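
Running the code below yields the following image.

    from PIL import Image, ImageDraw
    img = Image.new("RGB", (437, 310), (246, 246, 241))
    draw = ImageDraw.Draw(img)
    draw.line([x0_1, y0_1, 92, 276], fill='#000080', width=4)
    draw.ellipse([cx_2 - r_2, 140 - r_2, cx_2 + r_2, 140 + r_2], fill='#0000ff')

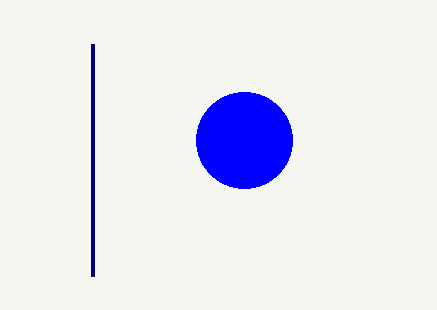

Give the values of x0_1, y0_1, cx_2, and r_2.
x0_1 = 92
y0_1 = 44
cx_2 = 244
r_2 = 48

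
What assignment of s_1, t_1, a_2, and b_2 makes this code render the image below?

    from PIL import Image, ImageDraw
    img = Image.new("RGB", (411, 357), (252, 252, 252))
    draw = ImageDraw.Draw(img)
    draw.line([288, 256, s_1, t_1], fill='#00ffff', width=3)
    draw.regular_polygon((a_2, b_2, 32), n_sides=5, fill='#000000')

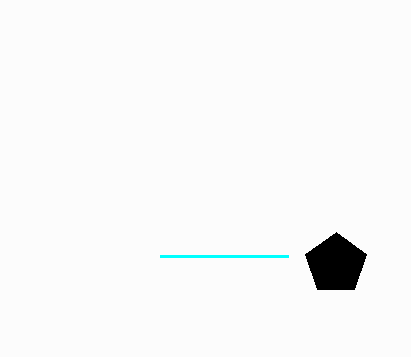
s_1 = 160
t_1 = 256
a_2 = 336
b_2 = 264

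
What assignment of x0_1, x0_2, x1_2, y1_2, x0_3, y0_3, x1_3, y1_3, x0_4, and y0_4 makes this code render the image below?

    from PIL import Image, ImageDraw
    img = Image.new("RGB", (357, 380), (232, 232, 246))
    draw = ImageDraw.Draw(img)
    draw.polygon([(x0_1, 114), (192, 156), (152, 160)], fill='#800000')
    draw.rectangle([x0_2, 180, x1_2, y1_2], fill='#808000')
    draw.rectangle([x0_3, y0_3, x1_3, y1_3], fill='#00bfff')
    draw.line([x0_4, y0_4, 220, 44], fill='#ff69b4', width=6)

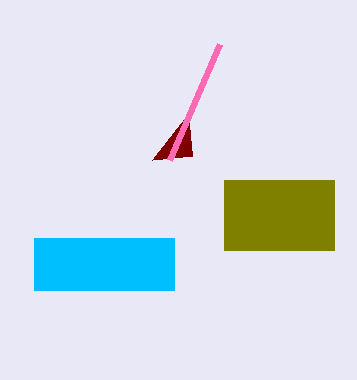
x0_1 = 188; x0_2 = 224; x1_2 = 334; y1_2 = 250; x0_3 = 34; y0_3 = 238; x1_3 = 174; y1_3 = 290; x0_4 = 170; y0_4 = 160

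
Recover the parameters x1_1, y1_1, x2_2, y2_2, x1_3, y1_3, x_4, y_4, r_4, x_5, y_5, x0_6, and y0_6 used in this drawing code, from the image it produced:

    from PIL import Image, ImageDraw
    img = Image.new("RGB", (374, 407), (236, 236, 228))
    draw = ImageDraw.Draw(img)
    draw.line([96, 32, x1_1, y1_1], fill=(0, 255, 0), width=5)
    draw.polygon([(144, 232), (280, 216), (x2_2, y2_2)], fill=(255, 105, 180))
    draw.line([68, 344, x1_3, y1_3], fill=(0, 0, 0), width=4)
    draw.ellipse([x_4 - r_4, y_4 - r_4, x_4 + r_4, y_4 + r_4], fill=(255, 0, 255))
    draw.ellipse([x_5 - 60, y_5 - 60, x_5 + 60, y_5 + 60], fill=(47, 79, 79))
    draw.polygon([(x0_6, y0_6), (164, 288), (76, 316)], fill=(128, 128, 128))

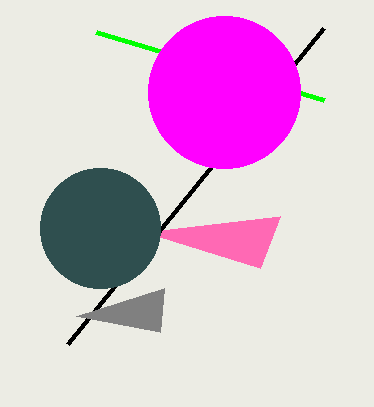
x1_1 = 324
y1_1 = 100
x2_2 = 260
y2_2 = 268
x1_3 = 324
y1_3 = 28
x_4 = 224
y_4 = 92
r_4 = 76
x_5 = 100
y_5 = 228
x0_6 = 160
y0_6 = 332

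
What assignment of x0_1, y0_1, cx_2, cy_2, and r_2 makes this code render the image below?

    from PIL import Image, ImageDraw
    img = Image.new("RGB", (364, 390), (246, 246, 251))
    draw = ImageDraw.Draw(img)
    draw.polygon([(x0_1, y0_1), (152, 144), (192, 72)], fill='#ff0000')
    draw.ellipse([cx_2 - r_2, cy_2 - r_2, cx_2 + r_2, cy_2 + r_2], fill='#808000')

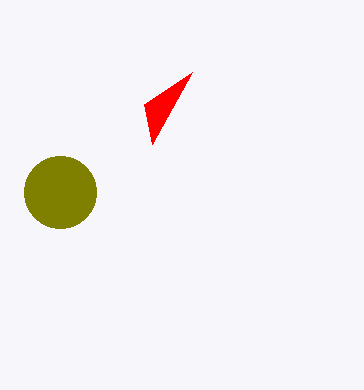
x0_1 = 144
y0_1 = 104
cx_2 = 60
cy_2 = 192
r_2 = 36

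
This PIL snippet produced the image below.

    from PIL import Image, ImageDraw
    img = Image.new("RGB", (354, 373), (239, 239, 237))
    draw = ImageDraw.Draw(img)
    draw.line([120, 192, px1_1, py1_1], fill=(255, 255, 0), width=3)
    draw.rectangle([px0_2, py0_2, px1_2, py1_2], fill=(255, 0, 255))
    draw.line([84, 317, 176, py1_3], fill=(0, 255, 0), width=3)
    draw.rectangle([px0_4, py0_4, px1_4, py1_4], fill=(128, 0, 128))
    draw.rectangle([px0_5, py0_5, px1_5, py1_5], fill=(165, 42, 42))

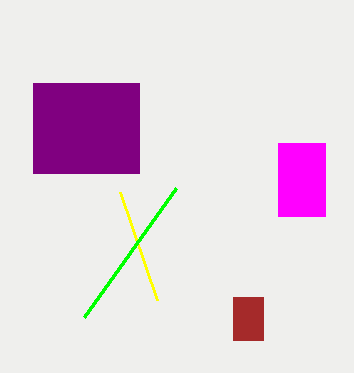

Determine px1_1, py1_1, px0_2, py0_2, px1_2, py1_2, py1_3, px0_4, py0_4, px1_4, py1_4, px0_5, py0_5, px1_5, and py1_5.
px1_1 = 157; py1_1 = 300; px0_2 = 278; py0_2 = 143; px1_2 = 325; py1_2 = 216; py1_3 = 188; px0_4 = 33; py0_4 = 83; px1_4 = 139; py1_4 = 173; px0_5 = 233; py0_5 = 297; px1_5 = 263; py1_5 = 340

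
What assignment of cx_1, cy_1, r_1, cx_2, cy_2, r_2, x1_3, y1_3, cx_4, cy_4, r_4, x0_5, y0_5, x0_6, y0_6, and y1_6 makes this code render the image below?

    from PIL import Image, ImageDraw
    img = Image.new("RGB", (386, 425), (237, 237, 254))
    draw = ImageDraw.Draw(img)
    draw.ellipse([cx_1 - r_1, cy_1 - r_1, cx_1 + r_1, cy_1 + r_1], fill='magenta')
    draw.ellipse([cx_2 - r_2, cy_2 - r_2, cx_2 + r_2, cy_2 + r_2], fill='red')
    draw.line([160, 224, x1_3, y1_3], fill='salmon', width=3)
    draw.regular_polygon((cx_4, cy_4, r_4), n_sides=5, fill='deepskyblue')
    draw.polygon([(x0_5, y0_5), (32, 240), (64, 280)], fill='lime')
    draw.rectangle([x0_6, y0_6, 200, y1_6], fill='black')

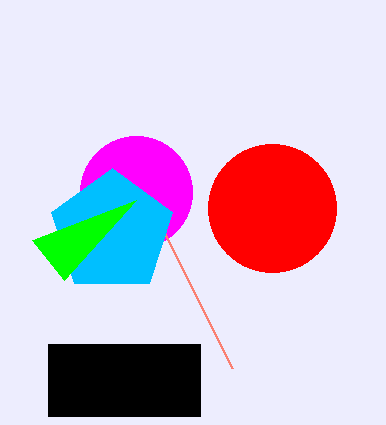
cx_1 = 136
cy_1 = 192
r_1 = 56
cx_2 = 272
cy_2 = 208
r_2 = 64
x1_3 = 232
y1_3 = 368
cx_4 = 112
cy_4 = 232
r_4 = 64
x0_5 = 136
y0_5 = 200
x0_6 = 48
y0_6 = 344
y1_6 = 416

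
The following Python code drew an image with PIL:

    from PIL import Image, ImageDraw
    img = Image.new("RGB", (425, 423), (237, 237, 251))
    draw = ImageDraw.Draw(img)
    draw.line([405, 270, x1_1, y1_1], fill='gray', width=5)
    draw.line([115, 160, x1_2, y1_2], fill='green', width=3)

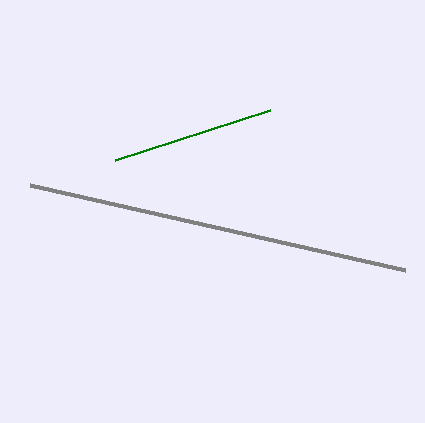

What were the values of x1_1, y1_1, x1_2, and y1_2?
x1_1 = 30, y1_1 = 185, x1_2 = 270, y1_2 = 110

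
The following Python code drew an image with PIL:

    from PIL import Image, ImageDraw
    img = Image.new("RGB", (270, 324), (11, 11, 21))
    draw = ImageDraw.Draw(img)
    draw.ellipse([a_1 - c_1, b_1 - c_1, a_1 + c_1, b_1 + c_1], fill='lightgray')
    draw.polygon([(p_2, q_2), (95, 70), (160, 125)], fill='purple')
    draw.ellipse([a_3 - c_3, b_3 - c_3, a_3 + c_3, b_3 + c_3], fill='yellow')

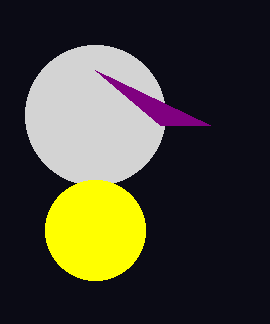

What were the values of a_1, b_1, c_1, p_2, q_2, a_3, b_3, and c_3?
a_1 = 95; b_1 = 115; c_1 = 70; p_2 = 210; q_2 = 125; a_3 = 95; b_3 = 230; c_3 = 50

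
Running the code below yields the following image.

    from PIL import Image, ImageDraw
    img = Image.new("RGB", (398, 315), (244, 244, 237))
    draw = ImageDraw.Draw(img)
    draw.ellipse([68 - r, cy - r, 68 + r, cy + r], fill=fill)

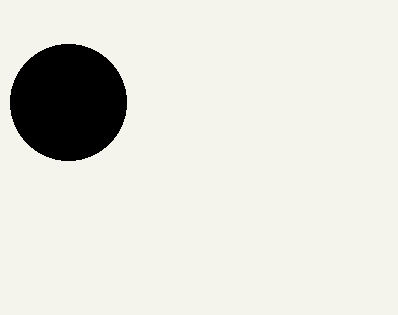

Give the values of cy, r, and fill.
cy = 102; r = 58; fill = 'black'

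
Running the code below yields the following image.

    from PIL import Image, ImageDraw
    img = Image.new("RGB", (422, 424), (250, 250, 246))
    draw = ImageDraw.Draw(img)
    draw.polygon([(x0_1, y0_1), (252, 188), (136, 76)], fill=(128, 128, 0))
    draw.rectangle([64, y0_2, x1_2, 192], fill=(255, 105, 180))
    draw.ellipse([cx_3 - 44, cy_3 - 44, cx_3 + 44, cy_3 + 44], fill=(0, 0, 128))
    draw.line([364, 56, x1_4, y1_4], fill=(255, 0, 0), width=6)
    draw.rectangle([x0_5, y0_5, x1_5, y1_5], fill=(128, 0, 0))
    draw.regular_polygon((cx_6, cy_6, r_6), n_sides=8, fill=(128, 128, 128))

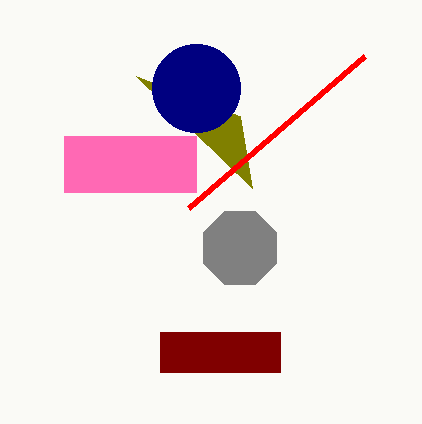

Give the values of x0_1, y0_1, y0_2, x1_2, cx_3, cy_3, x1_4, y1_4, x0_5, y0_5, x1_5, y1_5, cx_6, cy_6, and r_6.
x0_1 = 240
y0_1 = 116
y0_2 = 136
x1_2 = 196
cx_3 = 196
cy_3 = 88
x1_4 = 188
y1_4 = 208
x0_5 = 160
y0_5 = 332
x1_5 = 280
y1_5 = 372
cx_6 = 240
cy_6 = 248
r_6 = 40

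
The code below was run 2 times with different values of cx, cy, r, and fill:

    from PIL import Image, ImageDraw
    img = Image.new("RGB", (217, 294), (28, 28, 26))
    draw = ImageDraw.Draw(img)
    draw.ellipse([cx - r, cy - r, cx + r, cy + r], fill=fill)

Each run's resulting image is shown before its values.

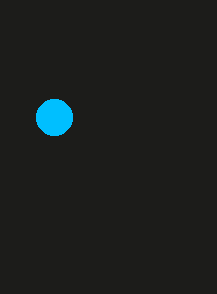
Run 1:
cx = 54; cy = 117; r = 18; fill = 'deepskyblue'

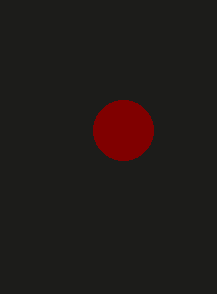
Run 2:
cx = 123; cy = 130; r = 30; fill = 'maroon'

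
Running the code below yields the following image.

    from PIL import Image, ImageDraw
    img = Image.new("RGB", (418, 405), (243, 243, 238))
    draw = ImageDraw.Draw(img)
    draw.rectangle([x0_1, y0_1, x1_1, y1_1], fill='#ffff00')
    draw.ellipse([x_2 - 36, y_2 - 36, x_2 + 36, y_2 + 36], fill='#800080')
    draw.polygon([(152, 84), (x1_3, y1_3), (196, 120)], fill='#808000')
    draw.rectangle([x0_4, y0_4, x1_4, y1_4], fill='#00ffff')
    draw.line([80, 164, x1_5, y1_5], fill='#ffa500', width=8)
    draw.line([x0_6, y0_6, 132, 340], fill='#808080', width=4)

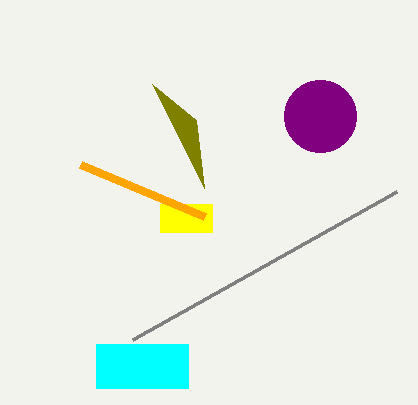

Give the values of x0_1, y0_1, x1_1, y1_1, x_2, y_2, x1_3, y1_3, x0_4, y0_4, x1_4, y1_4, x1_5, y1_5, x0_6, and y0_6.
x0_1 = 160
y0_1 = 204
x1_1 = 212
y1_1 = 232
x_2 = 320
y_2 = 116
x1_3 = 204
y1_3 = 188
x0_4 = 96
y0_4 = 344
x1_4 = 188
y1_4 = 388
x1_5 = 204
y1_5 = 216
x0_6 = 396
y0_6 = 192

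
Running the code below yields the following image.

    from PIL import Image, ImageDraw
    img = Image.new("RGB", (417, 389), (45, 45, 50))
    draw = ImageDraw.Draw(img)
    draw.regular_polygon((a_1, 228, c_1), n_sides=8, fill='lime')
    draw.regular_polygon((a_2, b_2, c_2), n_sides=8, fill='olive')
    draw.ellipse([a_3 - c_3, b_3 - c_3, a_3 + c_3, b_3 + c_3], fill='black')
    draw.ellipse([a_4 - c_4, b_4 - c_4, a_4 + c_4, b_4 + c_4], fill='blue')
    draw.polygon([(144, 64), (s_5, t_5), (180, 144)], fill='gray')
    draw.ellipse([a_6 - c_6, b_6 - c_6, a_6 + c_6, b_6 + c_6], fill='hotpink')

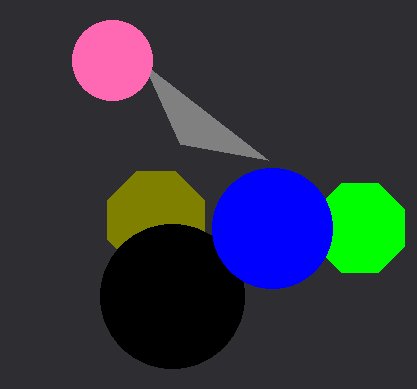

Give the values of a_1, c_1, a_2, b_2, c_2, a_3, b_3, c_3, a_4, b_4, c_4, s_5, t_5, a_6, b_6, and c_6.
a_1 = 360
c_1 = 48
a_2 = 156
b_2 = 220
c_2 = 52
a_3 = 172
b_3 = 296
c_3 = 72
a_4 = 272
b_4 = 228
c_4 = 60
s_5 = 268
t_5 = 160
a_6 = 112
b_6 = 60
c_6 = 40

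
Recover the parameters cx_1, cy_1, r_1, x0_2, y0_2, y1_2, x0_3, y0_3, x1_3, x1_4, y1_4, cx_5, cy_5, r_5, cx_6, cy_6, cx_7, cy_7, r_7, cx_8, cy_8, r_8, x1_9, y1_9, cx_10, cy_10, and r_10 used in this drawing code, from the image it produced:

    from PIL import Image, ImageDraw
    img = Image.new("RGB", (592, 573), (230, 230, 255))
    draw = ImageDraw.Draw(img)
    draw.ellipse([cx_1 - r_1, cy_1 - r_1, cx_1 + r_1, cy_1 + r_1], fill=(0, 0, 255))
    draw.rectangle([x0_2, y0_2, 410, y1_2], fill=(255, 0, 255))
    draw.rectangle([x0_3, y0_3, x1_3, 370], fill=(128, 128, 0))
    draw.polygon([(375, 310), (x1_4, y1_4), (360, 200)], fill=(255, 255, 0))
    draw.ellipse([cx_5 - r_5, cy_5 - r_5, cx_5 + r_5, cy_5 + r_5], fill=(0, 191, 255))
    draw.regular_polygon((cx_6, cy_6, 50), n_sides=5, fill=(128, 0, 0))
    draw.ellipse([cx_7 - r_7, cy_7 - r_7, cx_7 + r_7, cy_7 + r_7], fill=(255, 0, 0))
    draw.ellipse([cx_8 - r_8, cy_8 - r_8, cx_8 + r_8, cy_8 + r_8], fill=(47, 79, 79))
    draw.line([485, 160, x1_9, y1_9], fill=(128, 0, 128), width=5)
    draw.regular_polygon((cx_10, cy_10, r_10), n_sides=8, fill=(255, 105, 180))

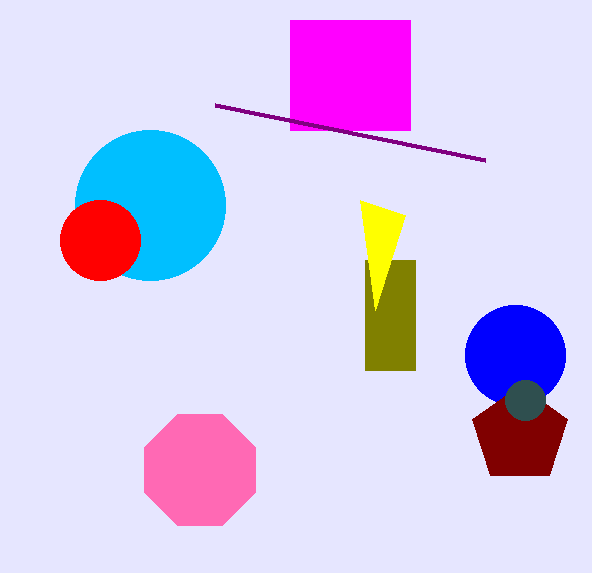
cx_1 = 515, cy_1 = 355, r_1 = 50, x0_2 = 290, y0_2 = 20, y1_2 = 130, x0_3 = 365, y0_3 = 260, x1_3 = 415, x1_4 = 405, y1_4 = 215, cx_5 = 150, cy_5 = 205, r_5 = 75, cx_6 = 520, cy_6 = 435, cx_7 = 100, cy_7 = 240, r_7 = 40, cx_8 = 525, cy_8 = 400, r_8 = 20, x1_9 = 215, y1_9 = 105, cx_10 = 200, cy_10 = 470, r_10 = 60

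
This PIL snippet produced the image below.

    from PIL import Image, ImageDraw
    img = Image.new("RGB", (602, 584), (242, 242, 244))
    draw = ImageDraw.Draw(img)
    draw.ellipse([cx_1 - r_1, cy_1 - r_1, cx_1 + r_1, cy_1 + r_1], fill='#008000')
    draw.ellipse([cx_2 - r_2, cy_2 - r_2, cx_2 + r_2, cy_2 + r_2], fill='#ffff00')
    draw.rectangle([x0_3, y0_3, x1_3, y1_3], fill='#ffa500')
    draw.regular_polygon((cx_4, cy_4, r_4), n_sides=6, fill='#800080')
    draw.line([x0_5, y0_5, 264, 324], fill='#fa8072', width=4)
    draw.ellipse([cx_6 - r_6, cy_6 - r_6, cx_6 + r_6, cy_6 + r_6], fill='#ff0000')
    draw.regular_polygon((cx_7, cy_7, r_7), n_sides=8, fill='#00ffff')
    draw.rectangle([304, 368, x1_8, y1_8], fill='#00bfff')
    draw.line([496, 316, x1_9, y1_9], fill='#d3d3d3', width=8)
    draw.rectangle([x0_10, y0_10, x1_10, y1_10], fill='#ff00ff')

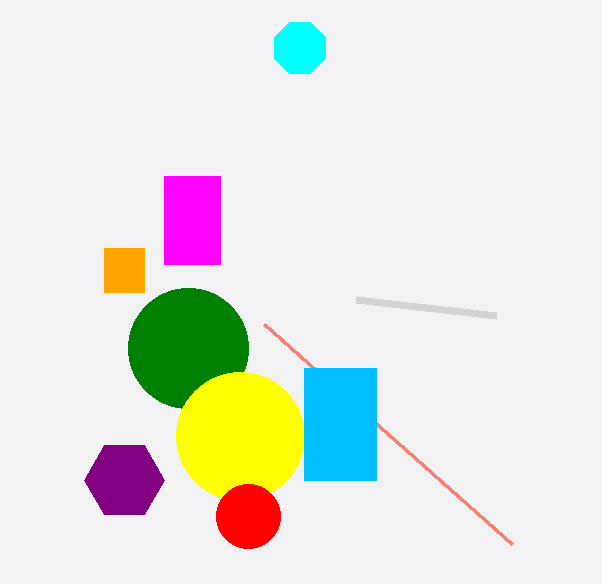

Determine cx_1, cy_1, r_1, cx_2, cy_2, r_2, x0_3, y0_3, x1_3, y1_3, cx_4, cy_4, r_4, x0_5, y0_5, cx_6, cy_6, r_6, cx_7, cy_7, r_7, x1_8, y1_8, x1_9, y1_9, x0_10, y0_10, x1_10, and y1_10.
cx_1 = 188, cy_1 = 348, r_1 = 60, cx_2 = 240, cy_2 = 436, r_2 = 64, x0_3 = 104, y0_3 = 248, x1_3 = 144, y1_3 = 292, cx_4 = 124, cy_4 = 480, r_4 = 40, x0_5 = 512, y0_5 = 544, cx_6 = 248, cy_6 = 516, r_6 = 32, cx_7 = 300, cy_7 = 48, r_7 = 28, x1_8 = 376, y1_8 = 480, x1_9 = 356, y1_9 = 300, x0_10 = 164, y0_10 = 176, x1_10 = 220, y1_10 = 264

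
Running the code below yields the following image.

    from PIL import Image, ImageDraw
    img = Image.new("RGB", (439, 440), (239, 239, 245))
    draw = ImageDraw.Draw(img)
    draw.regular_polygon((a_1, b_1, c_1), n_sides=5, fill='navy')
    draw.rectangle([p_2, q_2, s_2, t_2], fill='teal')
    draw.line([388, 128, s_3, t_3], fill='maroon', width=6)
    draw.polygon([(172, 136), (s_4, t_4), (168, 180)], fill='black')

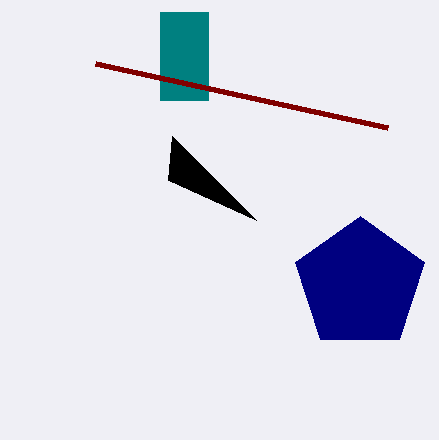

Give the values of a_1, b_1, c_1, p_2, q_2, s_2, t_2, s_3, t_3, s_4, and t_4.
a_1 = 360, b_1 = 284, c_1 = 68, p_2 = 160, q_2 = 12, s_2 = 208, t_2 = 100, s_3 = 96, t_3 = 64, s_4 = 256, t_4 = 220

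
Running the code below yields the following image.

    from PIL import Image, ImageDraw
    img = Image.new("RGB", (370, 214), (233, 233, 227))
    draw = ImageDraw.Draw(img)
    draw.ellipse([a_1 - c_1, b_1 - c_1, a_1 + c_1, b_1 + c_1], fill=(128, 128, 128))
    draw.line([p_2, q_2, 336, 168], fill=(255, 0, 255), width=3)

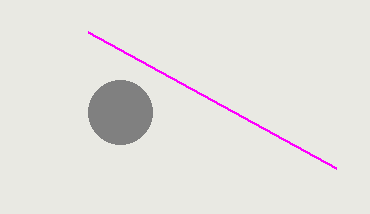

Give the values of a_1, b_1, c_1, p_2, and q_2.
a_1 = 120, b_1 = 112, c_1 = 32, p_2 = 88, q_2 = 32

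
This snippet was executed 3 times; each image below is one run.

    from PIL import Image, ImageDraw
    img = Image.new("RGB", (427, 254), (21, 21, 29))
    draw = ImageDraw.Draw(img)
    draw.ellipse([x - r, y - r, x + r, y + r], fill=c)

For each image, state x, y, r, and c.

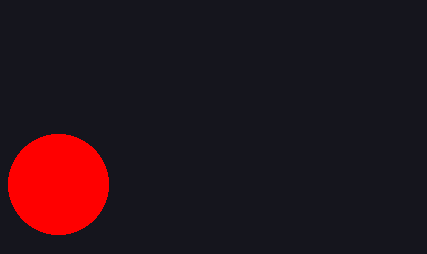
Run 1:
x = 58; y = 184; r = 50; c = 'red'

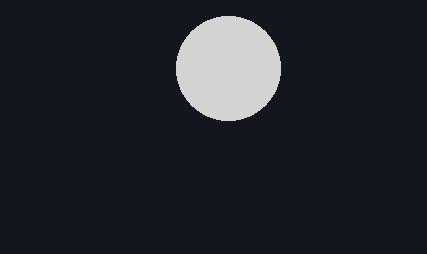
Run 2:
x = 228; y = 68; r = 52; c = 'lightgray'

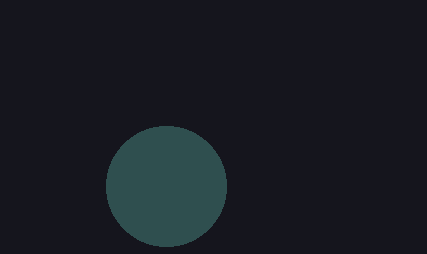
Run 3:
x = 166
y = 186
r = 60
c = 'darkslategray'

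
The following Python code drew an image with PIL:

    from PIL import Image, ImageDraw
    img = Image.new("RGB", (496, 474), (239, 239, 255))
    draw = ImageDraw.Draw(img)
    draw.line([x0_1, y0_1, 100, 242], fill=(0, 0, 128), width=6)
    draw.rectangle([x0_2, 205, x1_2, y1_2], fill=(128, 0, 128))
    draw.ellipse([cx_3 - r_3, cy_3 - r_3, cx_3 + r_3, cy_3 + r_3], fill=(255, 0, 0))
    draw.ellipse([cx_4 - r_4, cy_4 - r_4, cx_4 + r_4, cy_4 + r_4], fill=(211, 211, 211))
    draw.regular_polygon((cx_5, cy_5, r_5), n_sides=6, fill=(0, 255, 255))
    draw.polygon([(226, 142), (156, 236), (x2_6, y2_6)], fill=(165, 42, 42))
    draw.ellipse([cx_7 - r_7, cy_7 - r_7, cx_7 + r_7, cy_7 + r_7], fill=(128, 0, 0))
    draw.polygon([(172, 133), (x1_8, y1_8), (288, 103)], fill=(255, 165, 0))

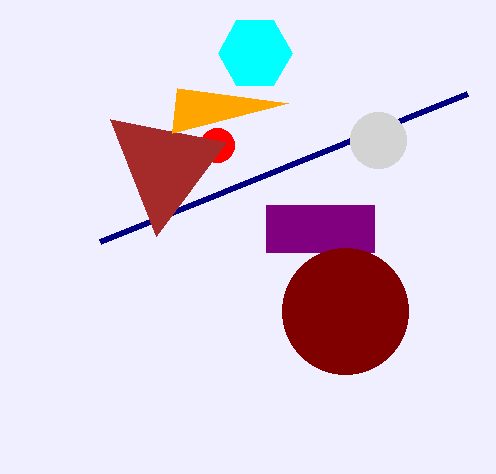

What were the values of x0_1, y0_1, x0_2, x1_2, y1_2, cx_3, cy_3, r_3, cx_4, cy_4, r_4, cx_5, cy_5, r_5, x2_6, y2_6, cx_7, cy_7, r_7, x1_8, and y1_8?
x0_1 = 467; y0_1 = 94; x0_2 = 266; x1_2 = 374; y1_2 = 252; cx_3 = 217; cy_3 = 145; r_3 = 17; cx_4 = 378; cy_4 = 140; r_4 = 28; cx_5 = 255; cy_5 = 53; r_5 = 37; x2_6 = 110; y2_6 = 119; cx_7 = 345; cy_7 = 311; r_7 = 63; x1_8 = 177; y1_8 = 88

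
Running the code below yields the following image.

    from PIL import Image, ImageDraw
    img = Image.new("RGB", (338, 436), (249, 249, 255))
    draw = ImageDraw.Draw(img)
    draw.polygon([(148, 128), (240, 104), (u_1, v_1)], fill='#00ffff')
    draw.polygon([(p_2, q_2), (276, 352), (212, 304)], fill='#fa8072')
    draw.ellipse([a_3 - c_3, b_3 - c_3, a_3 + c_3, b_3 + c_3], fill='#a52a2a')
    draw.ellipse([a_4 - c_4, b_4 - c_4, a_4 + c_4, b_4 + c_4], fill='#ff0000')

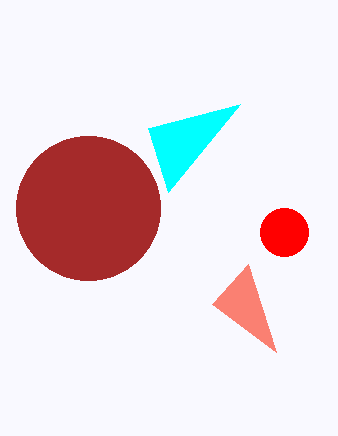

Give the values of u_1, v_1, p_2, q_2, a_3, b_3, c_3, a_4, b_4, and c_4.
u_1 = 168, v_1 = 192, p_2 = 248, q_2 = 264, a_3 = 88, b_3 = 208, c_3 = 72, a_4 = 284, b_4 = 232, c_4 = 24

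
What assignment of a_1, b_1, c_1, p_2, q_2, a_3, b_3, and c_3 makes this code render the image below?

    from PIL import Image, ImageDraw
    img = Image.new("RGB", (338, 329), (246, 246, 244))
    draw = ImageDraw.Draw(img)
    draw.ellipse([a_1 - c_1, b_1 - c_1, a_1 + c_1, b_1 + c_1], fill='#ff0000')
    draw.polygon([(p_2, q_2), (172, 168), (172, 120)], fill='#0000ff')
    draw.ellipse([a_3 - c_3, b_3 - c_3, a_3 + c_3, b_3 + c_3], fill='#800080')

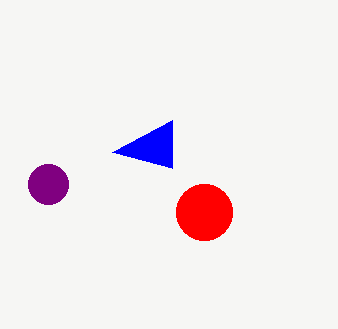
a_1 = 204
b_1 = 212
c_1 = 28
p_2 = 112
q_2 = 152
a_3 = 48
b_3 = 184
c_3 = 20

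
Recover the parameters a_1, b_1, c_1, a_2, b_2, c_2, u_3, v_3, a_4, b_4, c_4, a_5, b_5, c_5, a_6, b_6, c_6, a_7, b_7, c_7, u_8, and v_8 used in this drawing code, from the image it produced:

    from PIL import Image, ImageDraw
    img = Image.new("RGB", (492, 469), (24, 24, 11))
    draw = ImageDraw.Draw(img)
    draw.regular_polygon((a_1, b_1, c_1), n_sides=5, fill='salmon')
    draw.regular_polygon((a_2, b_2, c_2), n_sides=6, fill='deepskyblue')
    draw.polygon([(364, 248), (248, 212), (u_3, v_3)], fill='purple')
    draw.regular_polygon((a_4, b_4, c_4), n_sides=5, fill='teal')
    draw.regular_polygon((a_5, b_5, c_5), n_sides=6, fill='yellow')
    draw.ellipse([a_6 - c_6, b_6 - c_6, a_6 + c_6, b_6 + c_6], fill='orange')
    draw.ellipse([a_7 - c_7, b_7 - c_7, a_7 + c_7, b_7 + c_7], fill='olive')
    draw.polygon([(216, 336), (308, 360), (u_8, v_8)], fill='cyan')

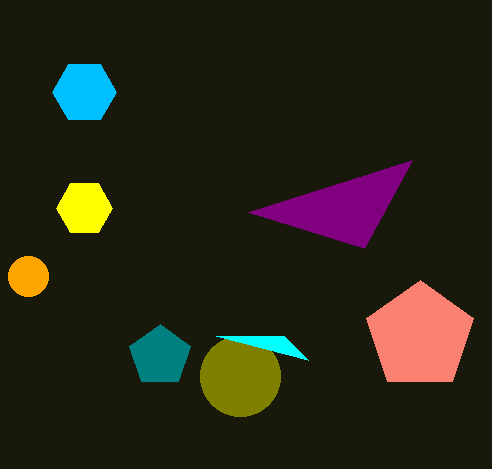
a_1 = 420
b_1 = 336
c_1 = 56
a_2 = 84
b_2 = 92
c_2 = 32
u_3 = 412
v_3 = 160
a_4 = 160
b_4 = 356
c_4 = 32
a_5 = 84
b_5 = 208
c_5 = 28
a_6 = 28
b_6 = 276
c_6 = 20
a_7 = 240
b_7 = 376
c_7 = 40
u_8 = 284
v_8 = 336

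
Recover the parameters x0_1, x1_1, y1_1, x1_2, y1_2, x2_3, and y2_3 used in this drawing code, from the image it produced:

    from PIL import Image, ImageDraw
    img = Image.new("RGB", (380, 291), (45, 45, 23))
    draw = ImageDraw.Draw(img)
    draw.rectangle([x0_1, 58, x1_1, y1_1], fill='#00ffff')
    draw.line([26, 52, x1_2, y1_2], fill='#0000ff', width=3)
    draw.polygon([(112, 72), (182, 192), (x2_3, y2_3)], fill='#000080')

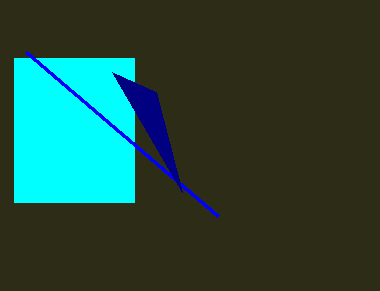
x0_1 = 14
x1_1 = 134
y1_1 = 202
x1_2 = 218
y1_2 = 216
x2_3 = 156
y2_3 = 92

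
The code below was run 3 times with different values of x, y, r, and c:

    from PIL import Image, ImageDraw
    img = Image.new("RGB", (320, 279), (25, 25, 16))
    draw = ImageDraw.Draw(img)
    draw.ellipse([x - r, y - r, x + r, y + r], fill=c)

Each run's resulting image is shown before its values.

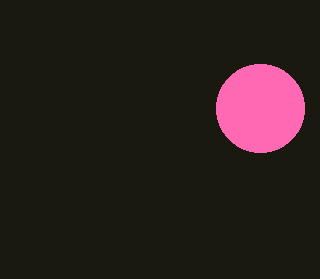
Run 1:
x = 260; y = 108; r = 44; c = 'hotpink'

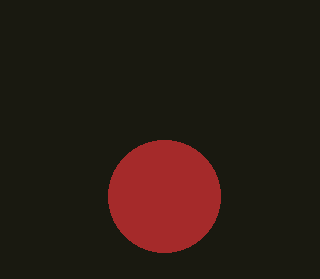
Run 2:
x = 164, y = 196, r = 56, c = 'brown'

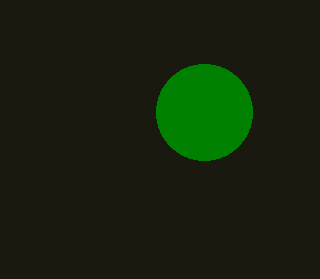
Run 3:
x = 204, y = 112, r = 48, c = 'green'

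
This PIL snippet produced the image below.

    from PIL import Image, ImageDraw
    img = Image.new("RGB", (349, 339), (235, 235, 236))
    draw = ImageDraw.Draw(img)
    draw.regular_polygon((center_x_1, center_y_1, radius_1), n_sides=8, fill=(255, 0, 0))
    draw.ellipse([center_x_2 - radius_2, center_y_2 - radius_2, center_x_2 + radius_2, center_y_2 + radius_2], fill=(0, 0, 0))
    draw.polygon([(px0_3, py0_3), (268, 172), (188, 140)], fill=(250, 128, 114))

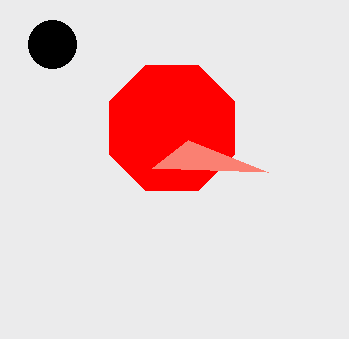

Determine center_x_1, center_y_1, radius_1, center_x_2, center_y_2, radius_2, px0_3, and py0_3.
center_x_1 = 172, center_y_1 = 128, radius_1 = 68, center_x_2 = 52, center_y_2 = 44, radius_2 = 24, px0_3 = 152, py0_3 = 168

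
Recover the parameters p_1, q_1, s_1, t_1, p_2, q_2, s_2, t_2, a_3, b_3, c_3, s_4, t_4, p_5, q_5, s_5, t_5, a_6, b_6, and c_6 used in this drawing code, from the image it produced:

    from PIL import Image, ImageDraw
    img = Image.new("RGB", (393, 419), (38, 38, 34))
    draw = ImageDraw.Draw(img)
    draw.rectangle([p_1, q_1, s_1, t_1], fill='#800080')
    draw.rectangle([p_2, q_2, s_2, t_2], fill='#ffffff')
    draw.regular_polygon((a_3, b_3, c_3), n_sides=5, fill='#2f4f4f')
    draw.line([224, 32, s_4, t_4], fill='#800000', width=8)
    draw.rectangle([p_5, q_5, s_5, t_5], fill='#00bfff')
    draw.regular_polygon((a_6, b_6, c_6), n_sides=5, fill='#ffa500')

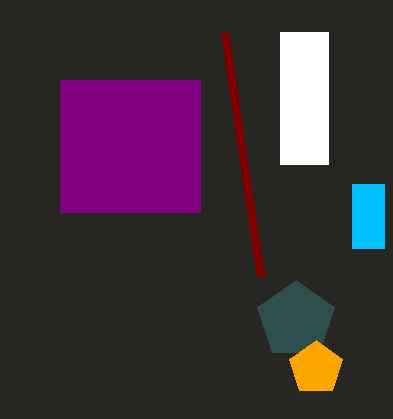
p_1 = 60
q_1 = 80
s_1 = 200
t_1 = 212
p_2 = 280
q_2 = 32
s_2 = 328
t_2 = 164
a_3 = 296
b_3 = 320
c_3 = 40
s_4 = 260
t_4 = 276
p_5 = 352
q_5 = 184
s_5 = 384
t_5 = 248
a_6 = 316
b_6 = 368
c_6 = 28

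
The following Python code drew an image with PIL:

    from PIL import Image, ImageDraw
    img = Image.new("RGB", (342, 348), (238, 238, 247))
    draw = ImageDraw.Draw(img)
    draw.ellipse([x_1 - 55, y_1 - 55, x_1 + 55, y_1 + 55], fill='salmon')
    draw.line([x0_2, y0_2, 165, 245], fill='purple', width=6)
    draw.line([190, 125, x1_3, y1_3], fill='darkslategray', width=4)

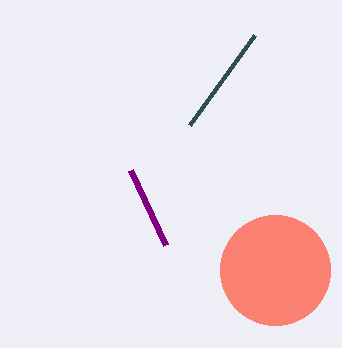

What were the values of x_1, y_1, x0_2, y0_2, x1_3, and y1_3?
x_1 = 275; y_1 = 270; x0_2 = 130; y0_2 = 170; x1_3 = 255; y1_3 = 35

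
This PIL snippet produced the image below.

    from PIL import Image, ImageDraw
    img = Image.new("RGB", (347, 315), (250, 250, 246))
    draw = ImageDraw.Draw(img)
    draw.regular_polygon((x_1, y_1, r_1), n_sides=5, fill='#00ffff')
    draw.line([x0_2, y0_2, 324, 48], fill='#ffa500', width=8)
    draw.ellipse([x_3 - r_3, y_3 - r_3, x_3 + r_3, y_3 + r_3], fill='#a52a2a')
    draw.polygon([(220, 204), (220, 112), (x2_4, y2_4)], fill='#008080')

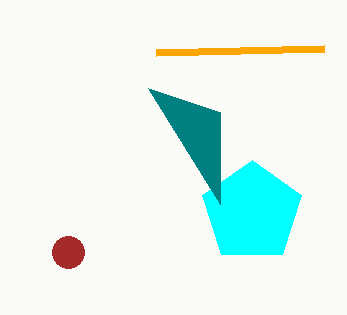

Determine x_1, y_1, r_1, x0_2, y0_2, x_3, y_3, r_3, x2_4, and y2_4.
x_1 = 252; y_1 = 212; r_1 = 52; x0_2 = 156; y0_2 = 52; x_3 = 68; y_3 = 252; r_3 = 16; x2_4 = 148; y2_4 = 88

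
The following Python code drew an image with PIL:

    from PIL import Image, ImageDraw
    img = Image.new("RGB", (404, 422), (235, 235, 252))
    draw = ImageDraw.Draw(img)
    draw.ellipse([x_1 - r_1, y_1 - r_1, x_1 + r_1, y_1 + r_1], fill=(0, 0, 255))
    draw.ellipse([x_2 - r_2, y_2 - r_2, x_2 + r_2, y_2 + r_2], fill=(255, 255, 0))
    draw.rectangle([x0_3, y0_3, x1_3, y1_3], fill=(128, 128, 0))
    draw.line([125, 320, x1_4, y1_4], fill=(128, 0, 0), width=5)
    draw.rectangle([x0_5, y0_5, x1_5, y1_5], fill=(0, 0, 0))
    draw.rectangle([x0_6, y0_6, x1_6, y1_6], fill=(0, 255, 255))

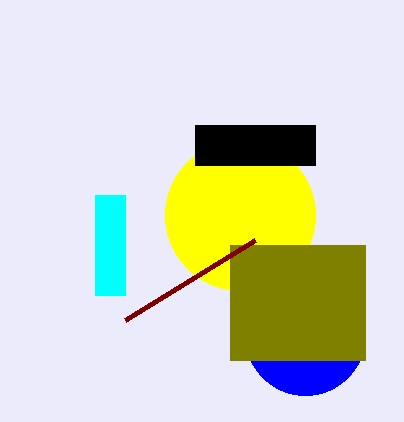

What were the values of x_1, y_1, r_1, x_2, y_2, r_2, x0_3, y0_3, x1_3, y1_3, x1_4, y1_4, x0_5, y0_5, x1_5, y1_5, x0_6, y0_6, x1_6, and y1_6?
x_1 = 305, y_1 = 335, r_1 = 60, x_2 = 240, y_2 = 215, r_2 = 75, x0_3 = 230, y0_3 = 245, x1_3 = 365, y1_3 = 360, x1_4 = 255, y1_4 = 240, x0_5 = 195, y0_5 = 125, x1_5 = 315, y1_5 = 165, x0_6 = 95, y0_6 = 195, x1_6 = 125, y1_6 = 295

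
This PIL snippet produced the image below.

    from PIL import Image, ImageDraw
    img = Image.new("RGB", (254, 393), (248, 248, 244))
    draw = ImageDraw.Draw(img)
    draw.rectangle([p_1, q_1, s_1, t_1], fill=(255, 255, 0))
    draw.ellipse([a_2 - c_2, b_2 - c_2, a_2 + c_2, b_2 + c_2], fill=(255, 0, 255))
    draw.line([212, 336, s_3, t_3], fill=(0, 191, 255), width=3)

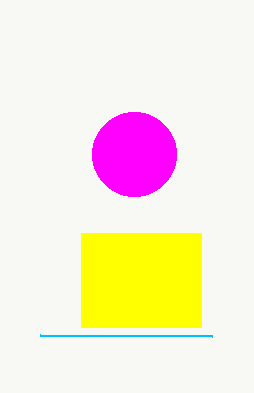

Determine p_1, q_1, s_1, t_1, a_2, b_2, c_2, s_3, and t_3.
p_1 = 81
q_1 = 233
s_1 = 201
t_1 = 327
a_2 = 134
b_2 = 154
c_2 = 42
s_3 = 40
t_3 = 335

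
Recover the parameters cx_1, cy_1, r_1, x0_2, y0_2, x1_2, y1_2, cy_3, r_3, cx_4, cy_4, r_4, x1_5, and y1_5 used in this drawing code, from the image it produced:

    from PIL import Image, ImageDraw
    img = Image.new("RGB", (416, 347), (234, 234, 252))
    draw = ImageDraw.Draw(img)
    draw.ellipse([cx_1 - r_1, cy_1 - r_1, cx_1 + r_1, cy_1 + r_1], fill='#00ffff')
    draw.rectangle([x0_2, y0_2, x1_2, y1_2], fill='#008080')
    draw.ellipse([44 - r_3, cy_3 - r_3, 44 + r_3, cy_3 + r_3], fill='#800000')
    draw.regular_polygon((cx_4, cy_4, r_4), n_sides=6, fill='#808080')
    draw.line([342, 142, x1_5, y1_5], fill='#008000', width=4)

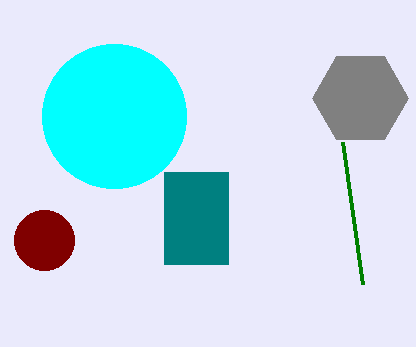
cx_1 = 114
cy_1 = 116
r_1 = 72
x0_2 = 164
y0_2 = 172
x1_2 = 228
y1_2 = 264
cy_3 = 240
r_3 = 30
cx_4 = 360
cy_4 = 98
r_4 = 48
x1_5 = 362
y1_5 = 284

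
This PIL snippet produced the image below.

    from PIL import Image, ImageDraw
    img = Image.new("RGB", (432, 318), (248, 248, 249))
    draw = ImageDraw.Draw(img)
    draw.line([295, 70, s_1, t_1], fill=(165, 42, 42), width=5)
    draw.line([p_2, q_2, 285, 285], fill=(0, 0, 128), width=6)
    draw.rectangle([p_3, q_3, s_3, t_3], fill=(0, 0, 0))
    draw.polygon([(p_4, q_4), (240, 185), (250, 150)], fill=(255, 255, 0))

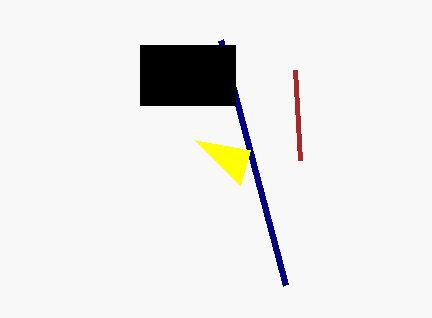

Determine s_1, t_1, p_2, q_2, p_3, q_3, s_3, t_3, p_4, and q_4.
s_1 = 300; t_1 = 160; p_2 = 220; q_2 = 40; p_3 = 140; q_3 = 45; s_3 = 235; t_3 = 105; p_4 = 195; q_4 = 140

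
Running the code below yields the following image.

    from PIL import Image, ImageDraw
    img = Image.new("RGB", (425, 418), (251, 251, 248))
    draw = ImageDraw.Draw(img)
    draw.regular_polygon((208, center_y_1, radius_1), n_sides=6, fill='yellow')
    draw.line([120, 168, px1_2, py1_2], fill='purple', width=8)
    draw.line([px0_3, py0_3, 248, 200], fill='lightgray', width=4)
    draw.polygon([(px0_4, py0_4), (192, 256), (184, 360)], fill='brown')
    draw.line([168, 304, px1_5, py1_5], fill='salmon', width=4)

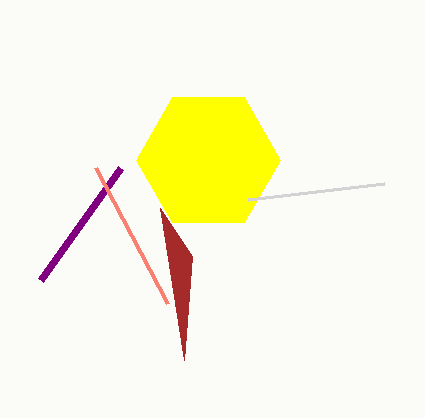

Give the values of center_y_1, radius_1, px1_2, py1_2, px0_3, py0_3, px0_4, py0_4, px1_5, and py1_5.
center_y_1 = 160; radius_1 = 72; px1_2 = 40; py1_2 = 280; px0_3 = 384; py0_3 = 184; px0_4 = 160; py0_4 = 208; px1_5 = 96; py1_5 = 168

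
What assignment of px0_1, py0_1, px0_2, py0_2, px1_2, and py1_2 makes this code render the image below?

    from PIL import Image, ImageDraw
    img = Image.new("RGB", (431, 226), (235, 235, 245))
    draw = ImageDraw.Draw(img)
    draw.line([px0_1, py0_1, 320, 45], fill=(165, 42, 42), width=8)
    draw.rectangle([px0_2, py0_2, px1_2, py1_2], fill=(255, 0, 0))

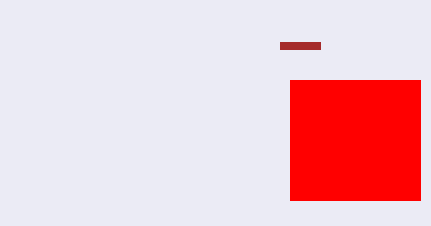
px0_1 = 280; py0_1 = 45; px0_2 = 290; py0_2 = 80; px1_2 = 420; py1_2 = 200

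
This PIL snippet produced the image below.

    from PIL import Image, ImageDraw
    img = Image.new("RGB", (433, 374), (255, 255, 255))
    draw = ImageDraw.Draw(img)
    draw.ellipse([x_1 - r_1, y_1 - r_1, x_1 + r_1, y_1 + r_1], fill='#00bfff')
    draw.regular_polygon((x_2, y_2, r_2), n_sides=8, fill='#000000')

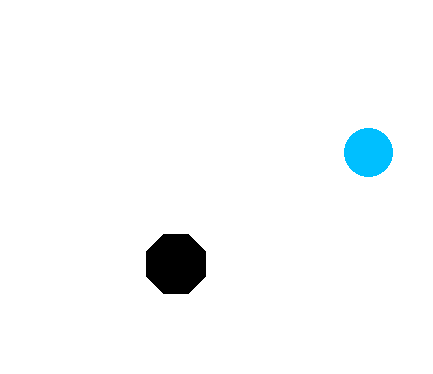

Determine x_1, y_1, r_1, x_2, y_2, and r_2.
x_1 = 368
y_1 = 152
r_1 = 24
x_2 = 176
y_2 = 264
r_2 = 32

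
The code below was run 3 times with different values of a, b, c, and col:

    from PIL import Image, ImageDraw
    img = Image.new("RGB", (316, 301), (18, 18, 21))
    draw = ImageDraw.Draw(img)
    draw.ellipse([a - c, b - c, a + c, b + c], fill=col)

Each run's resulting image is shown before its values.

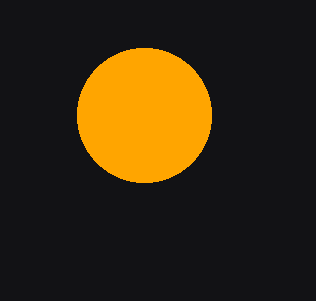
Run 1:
a = 144
b = 115
c = 67
col = 'orange'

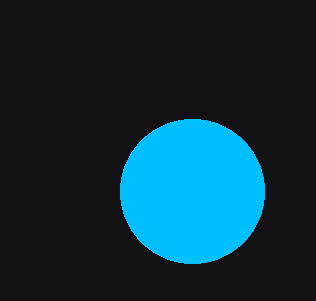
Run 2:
a = 192, b = 191, c = 72, col = 'deepskyblue'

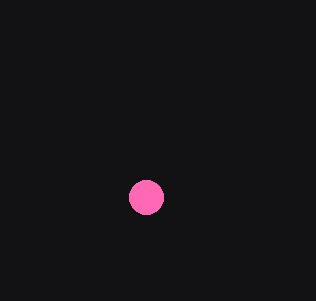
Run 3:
a = 146; b = 197; c = 17; col = 'hotpink'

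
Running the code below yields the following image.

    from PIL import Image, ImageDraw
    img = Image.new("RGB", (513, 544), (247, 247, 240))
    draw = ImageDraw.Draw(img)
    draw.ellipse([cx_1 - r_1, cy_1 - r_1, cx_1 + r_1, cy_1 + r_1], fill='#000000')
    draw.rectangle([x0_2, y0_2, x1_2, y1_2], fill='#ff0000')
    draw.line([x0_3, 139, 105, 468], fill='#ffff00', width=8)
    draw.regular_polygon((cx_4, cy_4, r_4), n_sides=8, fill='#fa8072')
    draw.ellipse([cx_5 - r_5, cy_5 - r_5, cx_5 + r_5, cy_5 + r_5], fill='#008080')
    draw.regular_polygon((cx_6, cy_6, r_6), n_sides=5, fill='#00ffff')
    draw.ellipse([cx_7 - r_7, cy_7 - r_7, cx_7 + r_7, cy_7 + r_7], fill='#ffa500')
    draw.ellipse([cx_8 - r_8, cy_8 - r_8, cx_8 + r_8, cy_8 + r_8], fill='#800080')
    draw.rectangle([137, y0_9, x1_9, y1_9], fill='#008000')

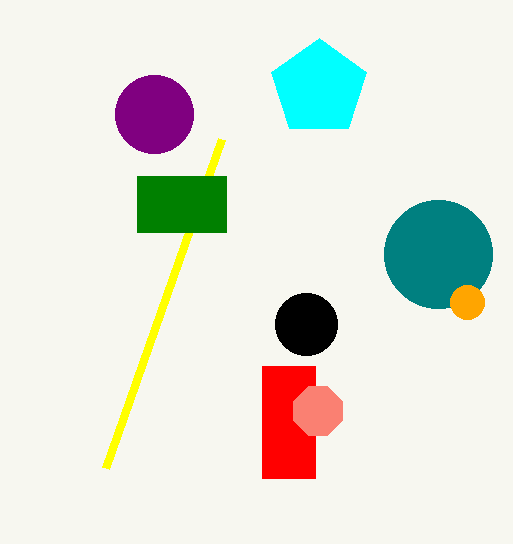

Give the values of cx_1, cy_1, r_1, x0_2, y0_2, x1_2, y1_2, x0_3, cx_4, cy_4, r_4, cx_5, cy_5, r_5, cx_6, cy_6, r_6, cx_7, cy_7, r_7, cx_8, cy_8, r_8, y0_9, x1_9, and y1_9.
cx_1 = 306, cy_1 = 324, r_1 = 31, x0_2 = 262, y0_2 = 366, x1_2 = 315, y1_2 = 478, x0_3 = 221, cx_4 = 318, cy_4 = 411, r_4 = 26, cx_5 = 438, cy_5 = 254, r_5 = 54, cx_6 = 319, cy_6 = 88, r_6 = 50, cx_7 = 467, cy_7 = 302, r_7 = 17, cx_8 = 154, cy_8 = 114, r_8 = 39, y0_9 = 176, x1_9 = 226, y1_9 = 232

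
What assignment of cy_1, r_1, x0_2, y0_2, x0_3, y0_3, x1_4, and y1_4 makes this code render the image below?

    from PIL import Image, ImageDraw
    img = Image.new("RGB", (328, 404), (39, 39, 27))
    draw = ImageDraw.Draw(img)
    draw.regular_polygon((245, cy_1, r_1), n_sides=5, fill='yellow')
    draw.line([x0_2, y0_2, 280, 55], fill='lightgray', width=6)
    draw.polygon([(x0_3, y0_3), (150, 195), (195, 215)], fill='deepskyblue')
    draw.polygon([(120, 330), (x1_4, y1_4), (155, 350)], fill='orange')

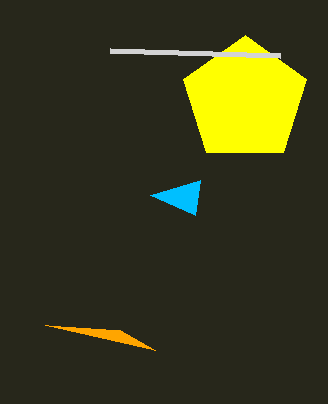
cy_1 = 100, r_1 = 65, x0_2 = 110, y0_2 = 50, x0_3 = 200, y0_3 = 180, x1_4 = 45, y1_4 = 325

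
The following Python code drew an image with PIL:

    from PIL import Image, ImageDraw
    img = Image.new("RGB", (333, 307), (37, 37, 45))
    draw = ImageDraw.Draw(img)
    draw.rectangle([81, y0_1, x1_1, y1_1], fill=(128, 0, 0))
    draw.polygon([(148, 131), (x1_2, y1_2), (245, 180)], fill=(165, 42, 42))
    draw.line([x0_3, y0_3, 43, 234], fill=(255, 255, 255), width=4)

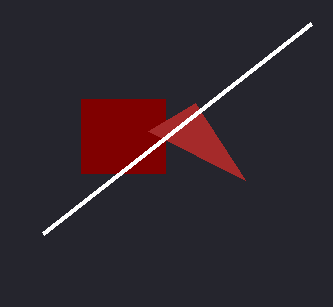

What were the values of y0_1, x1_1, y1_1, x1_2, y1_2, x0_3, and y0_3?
y0_1 = 99; x1_1 = 165; y1_1 = 173; x1_2 = 195; y1_2 = 103; x0_3 = 311; y0_3 = 24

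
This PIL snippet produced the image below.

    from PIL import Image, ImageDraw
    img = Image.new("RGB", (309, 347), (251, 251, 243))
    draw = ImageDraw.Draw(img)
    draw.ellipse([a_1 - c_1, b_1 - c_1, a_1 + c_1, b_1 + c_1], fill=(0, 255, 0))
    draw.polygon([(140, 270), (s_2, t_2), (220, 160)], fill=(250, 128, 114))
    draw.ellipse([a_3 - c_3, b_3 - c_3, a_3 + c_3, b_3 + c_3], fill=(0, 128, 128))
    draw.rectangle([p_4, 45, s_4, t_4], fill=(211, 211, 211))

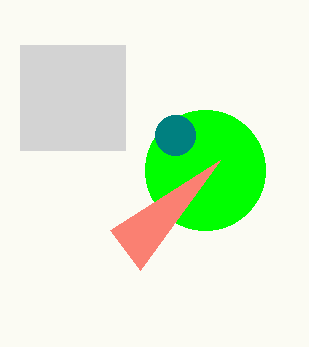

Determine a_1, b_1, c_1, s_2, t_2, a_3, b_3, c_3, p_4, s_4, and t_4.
a_1 = 205, b_1 = 170, c_1 = 60, s_2 = 110, t_2 = 230, a_3 = 175, b_3 = 135, c_3 = 20, p_4 = 20, s_4 = 125, t_4 = 150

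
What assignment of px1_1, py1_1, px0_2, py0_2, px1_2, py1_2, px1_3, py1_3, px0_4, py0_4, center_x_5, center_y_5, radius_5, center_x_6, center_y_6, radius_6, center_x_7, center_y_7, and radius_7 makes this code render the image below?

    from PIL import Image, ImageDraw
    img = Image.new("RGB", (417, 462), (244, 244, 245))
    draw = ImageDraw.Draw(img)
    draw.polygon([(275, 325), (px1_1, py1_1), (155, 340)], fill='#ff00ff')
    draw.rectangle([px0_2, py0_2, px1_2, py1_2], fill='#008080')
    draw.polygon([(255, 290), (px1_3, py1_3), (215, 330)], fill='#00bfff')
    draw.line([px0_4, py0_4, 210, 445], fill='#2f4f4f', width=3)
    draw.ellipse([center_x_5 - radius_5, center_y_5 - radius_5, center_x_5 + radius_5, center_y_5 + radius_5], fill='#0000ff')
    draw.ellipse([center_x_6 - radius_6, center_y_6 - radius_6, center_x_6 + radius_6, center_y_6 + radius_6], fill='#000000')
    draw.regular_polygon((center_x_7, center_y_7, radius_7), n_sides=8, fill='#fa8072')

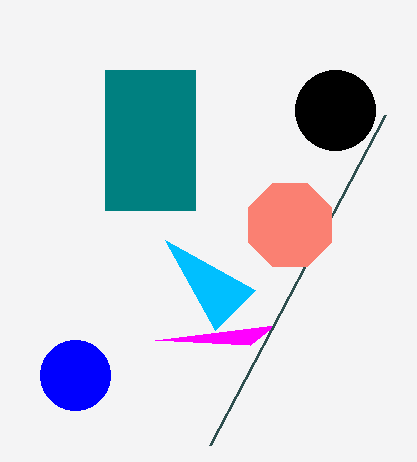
px1_1 = 250; py1_1 = 345; px0_2 = 105; py0_2 = 70; px1_2 = 195; py1_2 = 210; px1_3 = 165; py1_3 = 240; px0_4 = 385; py0_4 = 115; center_x_5 = 75; center_y_5 = 375; radius_5 = 35; center_x_6 = 335; center_y_6 = 110; radius_6 = 40; center_x_7 = 290; center_y_7 = 225; radius_7 = 45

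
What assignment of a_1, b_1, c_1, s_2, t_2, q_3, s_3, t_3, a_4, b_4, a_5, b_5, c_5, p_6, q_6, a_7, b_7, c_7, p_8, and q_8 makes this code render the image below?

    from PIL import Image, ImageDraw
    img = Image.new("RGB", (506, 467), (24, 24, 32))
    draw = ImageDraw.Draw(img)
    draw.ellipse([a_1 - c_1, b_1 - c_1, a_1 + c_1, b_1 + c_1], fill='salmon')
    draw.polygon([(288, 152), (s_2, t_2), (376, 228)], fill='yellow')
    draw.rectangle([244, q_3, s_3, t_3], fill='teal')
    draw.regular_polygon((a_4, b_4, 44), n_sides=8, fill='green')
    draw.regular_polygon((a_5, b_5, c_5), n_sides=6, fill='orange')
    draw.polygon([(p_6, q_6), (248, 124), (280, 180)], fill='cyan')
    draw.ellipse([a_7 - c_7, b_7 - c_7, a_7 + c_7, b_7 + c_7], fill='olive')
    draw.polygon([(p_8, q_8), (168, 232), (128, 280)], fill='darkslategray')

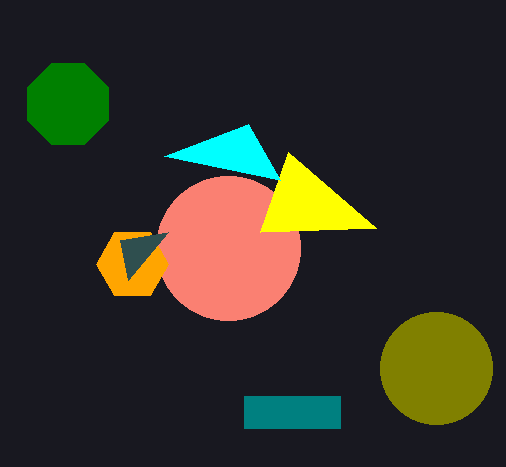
a_1 = 228; b_1 = 248; c_1 = 72; s_2 = 260; t_2 = 232; q_3 = 396; s_3 = 340; t_3 = 428; a_4 = 68; b_4 = 104; a_5 = 132; b_5 = 264; c_5 = 36; p_6 = 164; q_6 = 156; a_7 = 436; b_7 = 368; c_7 = 56; p_8 = 120; q_8 = 240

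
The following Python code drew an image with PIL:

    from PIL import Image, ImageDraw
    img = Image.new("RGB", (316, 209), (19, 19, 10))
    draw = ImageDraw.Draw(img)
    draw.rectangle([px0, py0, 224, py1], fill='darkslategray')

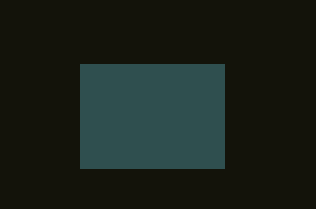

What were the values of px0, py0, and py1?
px0 = 80, py0 = 64, py1 = 168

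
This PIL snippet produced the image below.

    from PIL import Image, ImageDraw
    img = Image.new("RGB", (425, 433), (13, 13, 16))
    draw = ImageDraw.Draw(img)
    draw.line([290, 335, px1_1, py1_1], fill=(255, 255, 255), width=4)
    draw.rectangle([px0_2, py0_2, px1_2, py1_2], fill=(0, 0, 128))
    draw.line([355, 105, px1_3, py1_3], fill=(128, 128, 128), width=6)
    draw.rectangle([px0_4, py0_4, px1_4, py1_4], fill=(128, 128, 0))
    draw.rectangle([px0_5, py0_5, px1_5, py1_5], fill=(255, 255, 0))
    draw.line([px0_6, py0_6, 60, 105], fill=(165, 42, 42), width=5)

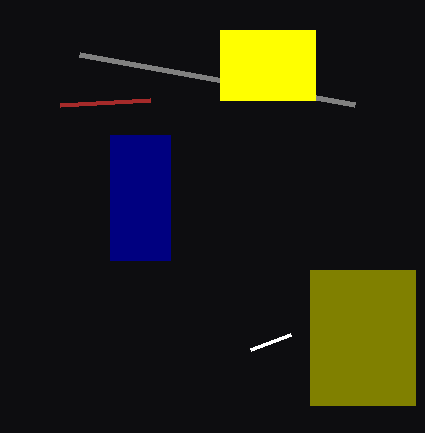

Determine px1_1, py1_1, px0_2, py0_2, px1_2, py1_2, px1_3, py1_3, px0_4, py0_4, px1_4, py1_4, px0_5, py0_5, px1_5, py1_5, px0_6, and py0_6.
px1_1 = 250, py1_1 = 350, px0_2 = 110, py0_2 = 135, px1_2 = 170, py1_2 = 260, px1_3 = 80, py1_3 = 55, px0_4 = 310, py0_4 = 270, px1_4 = 415, py1_4 = 405, px0_5 = 220, py0_5 = 30, px1_5 = 315, py1_5 = 100, px0_6 = 150, py0_6 = 100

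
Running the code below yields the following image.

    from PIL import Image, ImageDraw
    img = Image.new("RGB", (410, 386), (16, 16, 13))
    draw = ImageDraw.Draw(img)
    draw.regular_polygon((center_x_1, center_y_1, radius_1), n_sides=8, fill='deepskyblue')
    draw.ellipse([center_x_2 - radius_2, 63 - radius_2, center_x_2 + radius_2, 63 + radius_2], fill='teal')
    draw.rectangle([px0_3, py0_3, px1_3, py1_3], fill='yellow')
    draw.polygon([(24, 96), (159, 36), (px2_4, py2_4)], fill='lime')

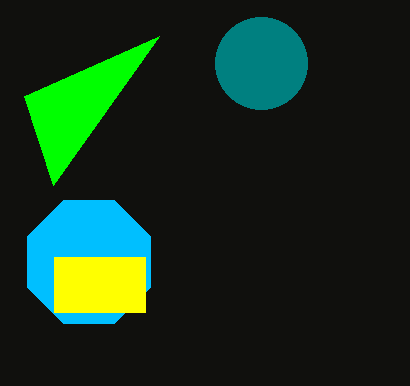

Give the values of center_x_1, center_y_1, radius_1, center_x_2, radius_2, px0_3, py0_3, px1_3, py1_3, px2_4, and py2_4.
center_x_1 = 89; center_y_1 = 262; radius_1 = 67; center_x_2 = 261; radius_2 = 46; px0_3 = 54; py0_3 = 257; px1_3 = 145; py1_3 = 312; px2_4 = 53; py2_4 = 185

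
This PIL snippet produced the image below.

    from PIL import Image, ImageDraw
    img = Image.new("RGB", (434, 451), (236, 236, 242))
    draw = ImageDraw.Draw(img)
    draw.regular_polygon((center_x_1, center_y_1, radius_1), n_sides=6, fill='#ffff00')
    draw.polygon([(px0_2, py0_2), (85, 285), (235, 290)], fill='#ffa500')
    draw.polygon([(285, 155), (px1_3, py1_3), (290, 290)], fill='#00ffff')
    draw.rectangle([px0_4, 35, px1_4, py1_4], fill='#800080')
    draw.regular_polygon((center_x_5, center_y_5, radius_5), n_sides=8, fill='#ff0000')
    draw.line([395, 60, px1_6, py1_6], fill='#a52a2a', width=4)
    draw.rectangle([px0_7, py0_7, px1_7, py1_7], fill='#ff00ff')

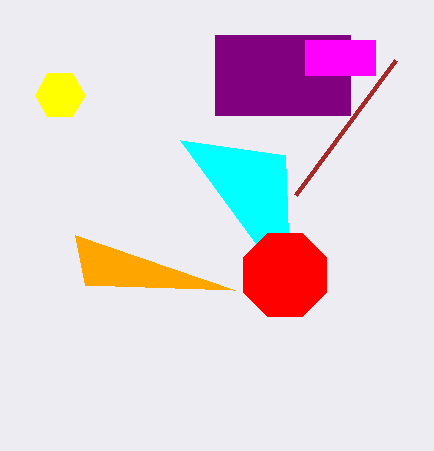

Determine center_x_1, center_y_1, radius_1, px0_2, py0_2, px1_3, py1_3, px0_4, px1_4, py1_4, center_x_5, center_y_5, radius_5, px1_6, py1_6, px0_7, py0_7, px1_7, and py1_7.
center_x_1 = 60; center_y_1 = 95; radius_1 = 25; px0_2 = 75; py0_2 = 235; px1_3 = 180; py1_3 = 140; px0_4 = 215; px1_4 = 350; py1_4 = 115; center_x_5 = 285; center_y_5 = 275; radius_5 = 45; px1_6 = 295; py1_6 = 195; px0_7 = 305; py0_7 = 40; px1_7 = 375; py1_7 = 75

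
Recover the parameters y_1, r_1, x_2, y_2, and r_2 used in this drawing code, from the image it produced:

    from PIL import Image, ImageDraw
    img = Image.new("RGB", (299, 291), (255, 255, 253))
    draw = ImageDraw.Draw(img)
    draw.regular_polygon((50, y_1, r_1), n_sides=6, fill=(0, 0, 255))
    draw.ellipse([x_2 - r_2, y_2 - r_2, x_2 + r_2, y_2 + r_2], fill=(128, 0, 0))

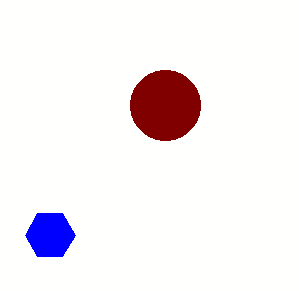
y_1 = 235, r_1 = 25, x_2 = 165, y_2 = 105, r_2 = 35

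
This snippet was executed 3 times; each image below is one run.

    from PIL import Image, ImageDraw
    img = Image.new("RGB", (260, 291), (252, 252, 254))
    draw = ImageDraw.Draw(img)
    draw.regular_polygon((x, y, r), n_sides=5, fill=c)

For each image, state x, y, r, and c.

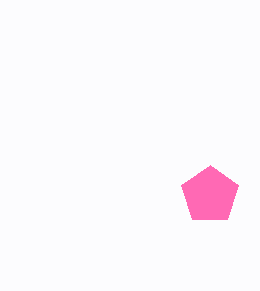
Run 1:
x = 210, y = 195, r = 30, c = 'hotpink'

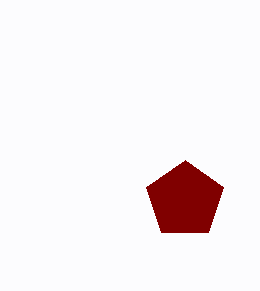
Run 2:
x = 185, y = 200, r = 40, c = 'maroon'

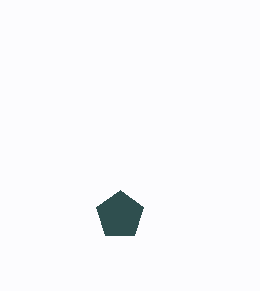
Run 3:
x = 120; y = 215; r = 25; c = 'darkslategray'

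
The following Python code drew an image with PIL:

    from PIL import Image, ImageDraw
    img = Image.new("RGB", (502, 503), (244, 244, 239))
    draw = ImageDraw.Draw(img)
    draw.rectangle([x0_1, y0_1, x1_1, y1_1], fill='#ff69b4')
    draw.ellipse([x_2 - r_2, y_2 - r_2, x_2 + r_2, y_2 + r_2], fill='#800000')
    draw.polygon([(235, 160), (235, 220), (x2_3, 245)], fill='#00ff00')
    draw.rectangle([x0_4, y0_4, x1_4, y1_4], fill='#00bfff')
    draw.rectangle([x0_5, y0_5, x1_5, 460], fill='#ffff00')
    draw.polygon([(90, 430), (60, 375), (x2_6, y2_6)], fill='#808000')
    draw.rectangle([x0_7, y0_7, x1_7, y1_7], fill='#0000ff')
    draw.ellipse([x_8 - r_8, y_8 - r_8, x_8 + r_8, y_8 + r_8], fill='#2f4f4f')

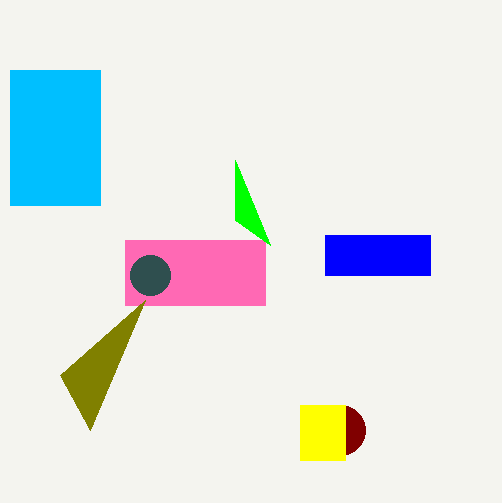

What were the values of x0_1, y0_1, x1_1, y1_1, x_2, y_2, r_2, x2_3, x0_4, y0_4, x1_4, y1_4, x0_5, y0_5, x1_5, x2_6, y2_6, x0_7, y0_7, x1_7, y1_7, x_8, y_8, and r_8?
x0_1 = 125
y0_1 = 240
x1_1 = 265
y1_1 = 305
x_2 = 340
y_2 = 430
r_2 = 25
x2_3 = 270
x0_4 = 10
y0_4 = 70
x1_4 = 100
y1_4 = 205
x0_5 = 300
y0_5 = 405
x1_5 = 345
x2_6 = 145
y2_6 = 300
x0_7 = 325
y0_7 = 235
x1_7 = 430
y1_7 = 275
x_8 = 150
y_8 = 275
r_8 = 20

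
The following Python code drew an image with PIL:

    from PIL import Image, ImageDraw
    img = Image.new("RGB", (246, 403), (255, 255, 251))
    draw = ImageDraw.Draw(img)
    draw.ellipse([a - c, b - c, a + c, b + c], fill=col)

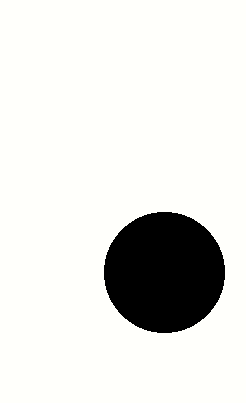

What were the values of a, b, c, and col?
a = 164, b = 272, c = 60, col = 'black'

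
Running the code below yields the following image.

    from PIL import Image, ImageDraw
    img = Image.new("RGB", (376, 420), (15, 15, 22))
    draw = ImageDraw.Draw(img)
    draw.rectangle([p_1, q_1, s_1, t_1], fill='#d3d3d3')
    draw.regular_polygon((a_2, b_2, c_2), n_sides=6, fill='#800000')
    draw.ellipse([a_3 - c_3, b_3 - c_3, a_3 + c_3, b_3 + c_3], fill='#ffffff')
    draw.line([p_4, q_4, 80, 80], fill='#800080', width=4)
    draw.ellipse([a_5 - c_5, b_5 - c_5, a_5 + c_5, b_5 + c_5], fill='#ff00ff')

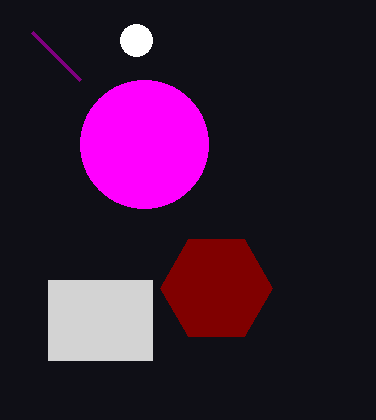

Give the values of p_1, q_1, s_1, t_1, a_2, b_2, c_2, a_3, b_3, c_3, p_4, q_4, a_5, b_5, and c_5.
p_1 = 48; q_1 = 280; s_1 = 152; t_1 = 360; a_2 = 216; b_2 = 288; c_2 = 56; a_3 = 136; b_3 = 40; c_3 = 16; p_4 = 32; q_4 = 32; a_5 = 144; b_5 = 144; c_5 = 64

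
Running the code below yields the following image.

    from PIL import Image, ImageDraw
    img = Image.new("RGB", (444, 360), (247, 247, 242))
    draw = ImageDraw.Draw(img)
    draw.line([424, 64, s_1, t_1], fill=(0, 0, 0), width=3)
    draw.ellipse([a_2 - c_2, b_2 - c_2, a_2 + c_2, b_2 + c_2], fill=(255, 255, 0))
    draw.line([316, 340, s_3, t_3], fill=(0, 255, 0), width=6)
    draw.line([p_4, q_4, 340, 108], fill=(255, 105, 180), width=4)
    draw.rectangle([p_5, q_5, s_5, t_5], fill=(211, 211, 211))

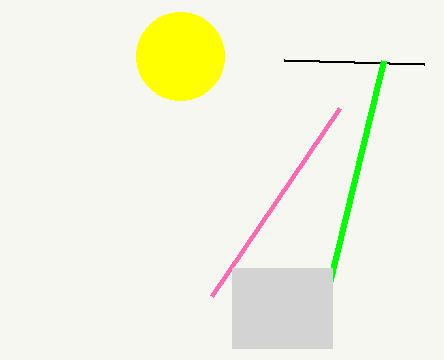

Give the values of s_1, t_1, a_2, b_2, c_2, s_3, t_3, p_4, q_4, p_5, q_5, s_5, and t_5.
s_1 = 284, t_1 = 60, a_2 = 180, b_2 = 56, c_2 = 44, s_3 = 384, t_3 = 60, p_4 = 212, q_4 = 296, p_5 = 232, q_5 = 268, s_5 = 332, t_5 = 348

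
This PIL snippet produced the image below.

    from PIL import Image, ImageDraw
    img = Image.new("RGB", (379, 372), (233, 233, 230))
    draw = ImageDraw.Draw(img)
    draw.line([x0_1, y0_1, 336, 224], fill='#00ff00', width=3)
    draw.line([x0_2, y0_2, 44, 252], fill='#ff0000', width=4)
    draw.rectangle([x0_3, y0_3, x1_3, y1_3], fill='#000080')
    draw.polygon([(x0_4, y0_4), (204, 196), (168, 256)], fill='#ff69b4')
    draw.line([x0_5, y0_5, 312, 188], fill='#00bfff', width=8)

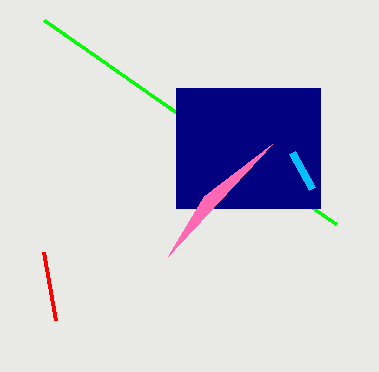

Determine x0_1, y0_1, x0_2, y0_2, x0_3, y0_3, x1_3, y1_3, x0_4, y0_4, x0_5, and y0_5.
x0_1 = 44
y0_1 = 20
x0_2 = 56
y0_2 = 320
x0_3 = 176
y0_3 = 88
x1_3 = 320
y1_3 = 208
x0_4 = 272
y0_4 = 144
x0_5 = 292
y0_5 = 152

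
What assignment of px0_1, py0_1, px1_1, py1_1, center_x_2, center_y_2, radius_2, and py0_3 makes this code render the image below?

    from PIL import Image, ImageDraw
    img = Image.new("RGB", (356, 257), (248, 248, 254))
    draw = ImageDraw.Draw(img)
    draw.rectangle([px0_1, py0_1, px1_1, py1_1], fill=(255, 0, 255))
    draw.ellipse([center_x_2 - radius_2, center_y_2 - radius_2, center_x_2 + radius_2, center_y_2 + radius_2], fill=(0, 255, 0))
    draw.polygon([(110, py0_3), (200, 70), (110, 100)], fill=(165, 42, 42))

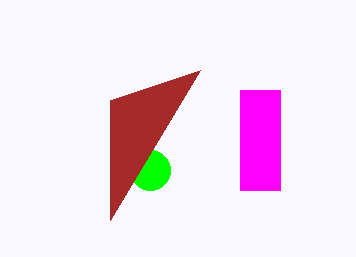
px0_1 = 240
py0_1 = 90
px1_1 = 280
py1_1 = 190
center_x_2 = 150
center_y_2 = 170
radius_2 = 20
py0_3 = 220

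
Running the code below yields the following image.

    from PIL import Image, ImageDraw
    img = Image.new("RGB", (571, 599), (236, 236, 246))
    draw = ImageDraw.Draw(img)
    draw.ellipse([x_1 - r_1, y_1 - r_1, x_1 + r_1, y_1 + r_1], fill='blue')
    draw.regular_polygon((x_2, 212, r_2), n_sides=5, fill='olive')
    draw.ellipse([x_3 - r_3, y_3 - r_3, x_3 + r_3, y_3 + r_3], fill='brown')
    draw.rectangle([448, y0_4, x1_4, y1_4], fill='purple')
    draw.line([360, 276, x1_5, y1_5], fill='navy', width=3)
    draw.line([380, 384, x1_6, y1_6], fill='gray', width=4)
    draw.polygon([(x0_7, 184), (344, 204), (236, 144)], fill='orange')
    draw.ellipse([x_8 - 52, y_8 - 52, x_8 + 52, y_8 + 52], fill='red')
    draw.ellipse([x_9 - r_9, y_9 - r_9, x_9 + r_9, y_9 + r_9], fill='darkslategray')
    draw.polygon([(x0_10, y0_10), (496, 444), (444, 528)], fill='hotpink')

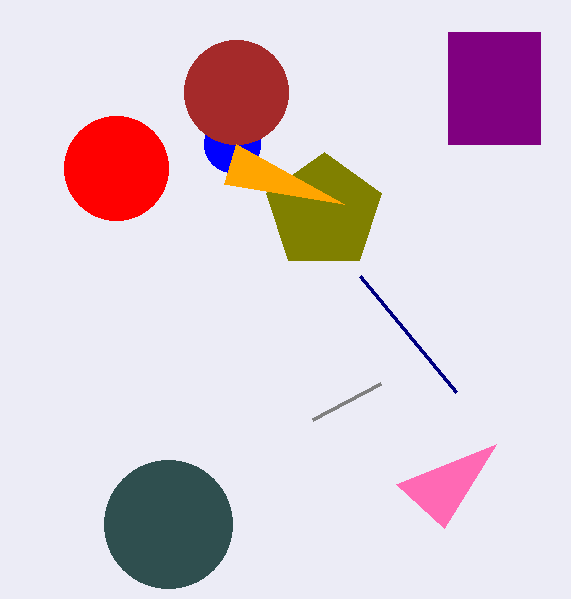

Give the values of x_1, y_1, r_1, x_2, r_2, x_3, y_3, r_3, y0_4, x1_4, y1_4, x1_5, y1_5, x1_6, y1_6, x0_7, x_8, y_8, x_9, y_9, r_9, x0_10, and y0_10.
x_1 = 232; y_1 = 144; r_1 = 28; x_2 = 324; r_2 = 60; x_3 = 236; y_3 = 92; r_3 = 52; y0_4 = 32; x1_4 = 540; y1_4 = 144; x1_5 = 456; y1_5 = 392; x1_6 = 312; y1_6 = 420; x0_7 = 224; x_8 = 116; y_8 = 168; x_9 = 168; y_9 = 524; r_9 = 64; x0_10 = 396; y0_10 = 484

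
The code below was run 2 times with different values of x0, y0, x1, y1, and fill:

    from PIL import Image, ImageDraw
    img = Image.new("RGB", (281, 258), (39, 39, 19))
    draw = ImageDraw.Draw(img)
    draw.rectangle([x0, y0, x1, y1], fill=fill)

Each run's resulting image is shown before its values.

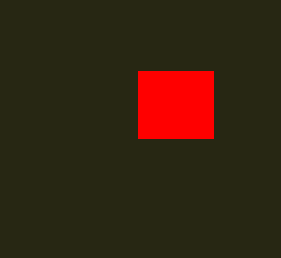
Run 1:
x0 = 138, y0 = 71, x1 = 213, y1 = 138, fill = 'red'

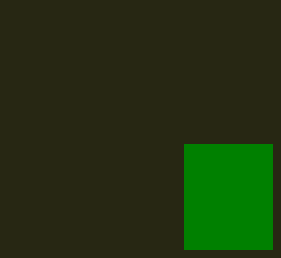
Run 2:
x0 = 184
y0 = 144
x1 = 272
y1 = 249
fill = 'green'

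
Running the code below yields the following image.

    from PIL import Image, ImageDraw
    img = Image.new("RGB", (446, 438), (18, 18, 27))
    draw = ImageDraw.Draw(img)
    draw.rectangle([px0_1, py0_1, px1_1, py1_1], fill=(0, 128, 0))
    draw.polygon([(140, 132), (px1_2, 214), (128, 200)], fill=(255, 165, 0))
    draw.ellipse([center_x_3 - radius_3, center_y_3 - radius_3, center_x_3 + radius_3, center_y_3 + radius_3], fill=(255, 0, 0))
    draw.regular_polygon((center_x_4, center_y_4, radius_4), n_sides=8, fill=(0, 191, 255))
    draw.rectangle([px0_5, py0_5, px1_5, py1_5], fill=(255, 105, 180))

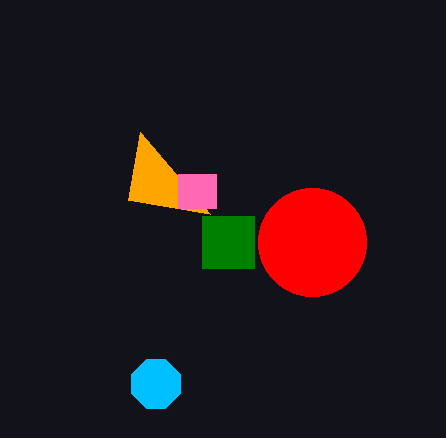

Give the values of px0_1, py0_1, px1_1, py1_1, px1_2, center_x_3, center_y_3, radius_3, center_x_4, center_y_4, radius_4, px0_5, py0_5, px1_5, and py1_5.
px0_1 = 202; py0_1 = 216; px1_1 = 254; py1_1 = 268; px1_2 = 210; center_x_3 = 312; center_y_3 = 242; radius_3 = 54; center_x_4 = 156; center_y_4 = 384; radius_4 = 26; px0_5 = 178; py0_5 = 174; px1_5 = 216; py1_5 = 208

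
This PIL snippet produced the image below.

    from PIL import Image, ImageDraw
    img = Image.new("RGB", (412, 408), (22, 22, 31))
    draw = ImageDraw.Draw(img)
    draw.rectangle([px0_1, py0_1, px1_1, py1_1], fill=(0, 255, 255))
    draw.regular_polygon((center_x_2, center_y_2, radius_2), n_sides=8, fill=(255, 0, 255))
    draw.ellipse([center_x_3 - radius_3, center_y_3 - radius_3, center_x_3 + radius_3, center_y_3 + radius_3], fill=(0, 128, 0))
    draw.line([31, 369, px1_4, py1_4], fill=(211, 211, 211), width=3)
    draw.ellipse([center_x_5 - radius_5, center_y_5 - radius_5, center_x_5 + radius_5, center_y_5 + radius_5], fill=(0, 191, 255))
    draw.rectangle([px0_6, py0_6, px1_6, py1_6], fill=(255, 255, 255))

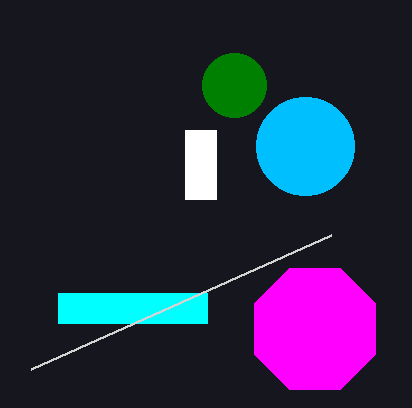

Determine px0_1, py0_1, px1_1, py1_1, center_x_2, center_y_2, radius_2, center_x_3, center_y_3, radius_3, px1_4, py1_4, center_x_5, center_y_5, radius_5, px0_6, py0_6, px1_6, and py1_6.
px0_1 = 58; py0_1 = 293; px1_1 = 207; py1_1 = 323; center_x_2 = 315; center_y_2 = 329; radius_2 = 66; center_x_3 = 234; center_y_3 = 85; radius_3 = 32; px1_4 = 331; py1_4 = 235; center_x_5 = 305; center_y_5 = 146; radius_5 = 49; px0_6 = 185; py0_6 = 130; px1_6 = 216; py1_6 = 199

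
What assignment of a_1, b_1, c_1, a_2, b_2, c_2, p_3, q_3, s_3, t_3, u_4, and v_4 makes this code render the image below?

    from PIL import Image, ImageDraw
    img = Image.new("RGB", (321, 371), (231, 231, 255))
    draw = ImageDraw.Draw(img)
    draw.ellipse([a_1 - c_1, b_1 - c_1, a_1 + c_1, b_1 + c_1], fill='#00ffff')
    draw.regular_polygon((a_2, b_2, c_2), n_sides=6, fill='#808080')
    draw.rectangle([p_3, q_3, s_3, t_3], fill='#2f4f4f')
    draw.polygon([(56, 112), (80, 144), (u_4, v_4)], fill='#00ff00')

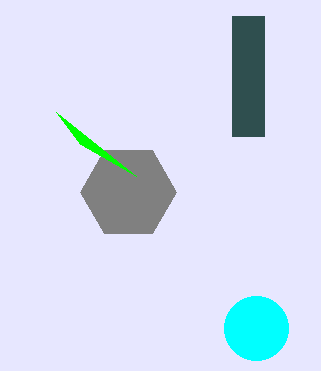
a_1 = 256; b_1 = 328; c_1 = 32; a_2 = 128; b_2 = 192; c_2 = 48; p_3 = 232; q_3 = 16; s_3 = 264; t_3 = 136; u_4 = 136; v_4 = 176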